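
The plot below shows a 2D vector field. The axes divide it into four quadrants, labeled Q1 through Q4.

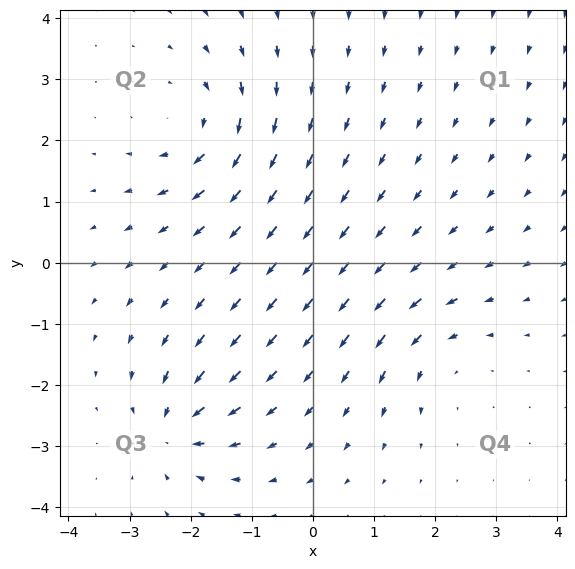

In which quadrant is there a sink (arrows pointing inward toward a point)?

Q3

The sink sits at approximately (-2.3, -2.7), which lies in quadrant Q3. The divergence there is about -5, negative as expected for a sink.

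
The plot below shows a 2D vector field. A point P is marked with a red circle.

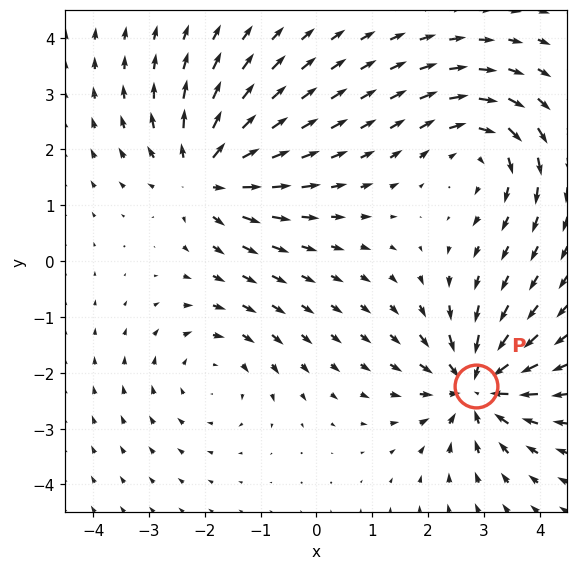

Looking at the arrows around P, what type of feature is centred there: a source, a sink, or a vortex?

sink

At P (2.9, -2.2) the arrows converge inward. Divergence about -6, curl ≈0 — negative divergence with near-zero curl is a sink.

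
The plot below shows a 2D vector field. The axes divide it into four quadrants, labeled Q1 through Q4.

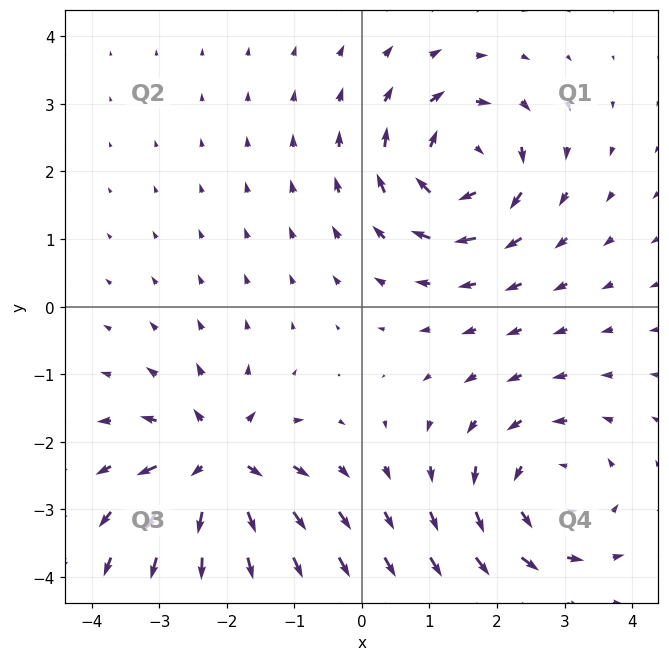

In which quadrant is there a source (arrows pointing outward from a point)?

The source sits at approximately (-2.1, -2.3), which lies in quadrant Q3. The divergence there is about +6, positive as expected for a source.

Q3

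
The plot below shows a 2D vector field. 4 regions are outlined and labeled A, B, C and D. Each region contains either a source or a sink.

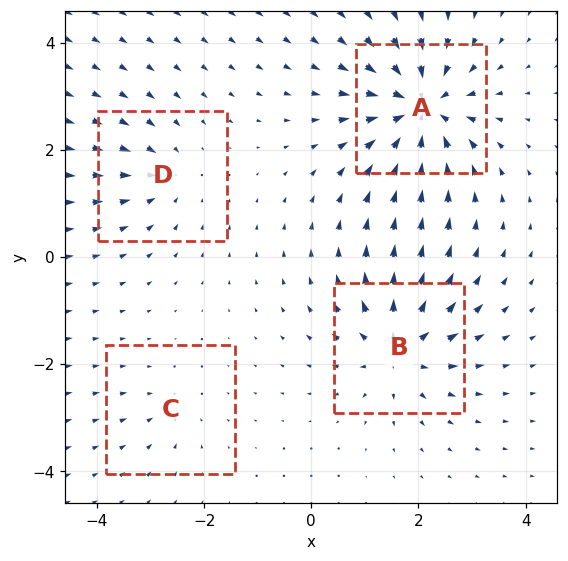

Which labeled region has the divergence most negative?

A

Divergence at each region's feature centre — A: about -9, B: about +6, C: about -3, D: about -4. Region A is most negative.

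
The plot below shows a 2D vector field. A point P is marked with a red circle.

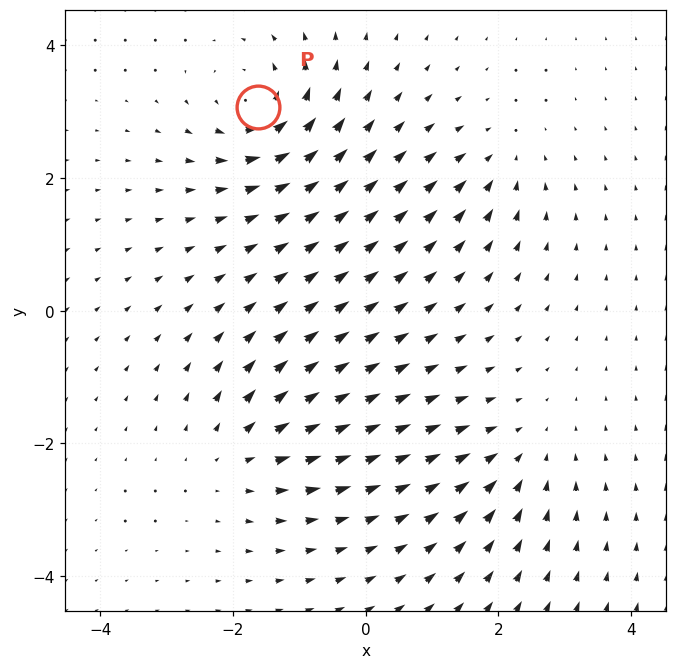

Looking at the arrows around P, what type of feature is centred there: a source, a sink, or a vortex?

vortex

At P (-1.6, 3.1) the arrows circulate counterclockwise. Divergence ≈0, curl about +6 — near-zero divergence with nonzero curl is a vortex.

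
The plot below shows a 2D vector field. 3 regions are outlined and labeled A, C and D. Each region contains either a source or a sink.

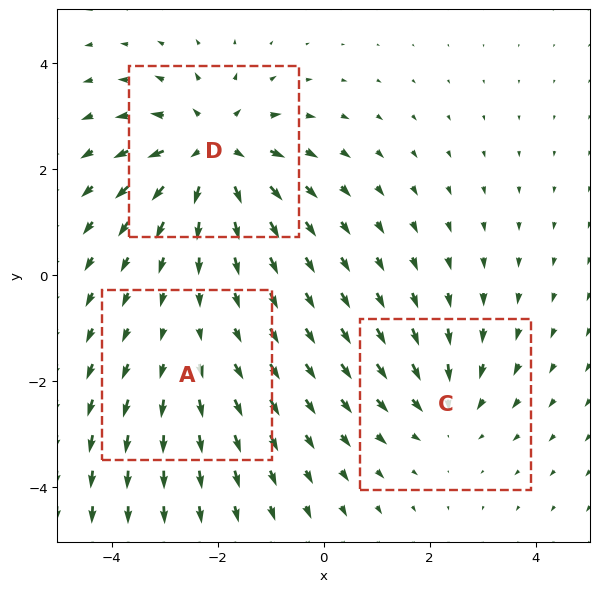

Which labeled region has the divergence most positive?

D

Divergence at each region's feature centre — A: about +2, C: about -3, D: about +5. Region D is most positive.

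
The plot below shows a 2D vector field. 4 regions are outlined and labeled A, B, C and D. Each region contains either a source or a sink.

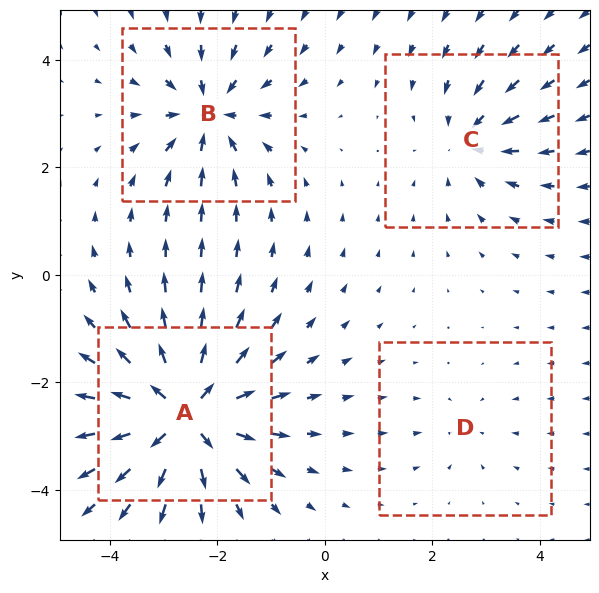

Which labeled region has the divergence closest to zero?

Divergence at each region's feature centre — A: about +9, B: about -5, C: about -4, D: about -2. Region D is closest to zero.

D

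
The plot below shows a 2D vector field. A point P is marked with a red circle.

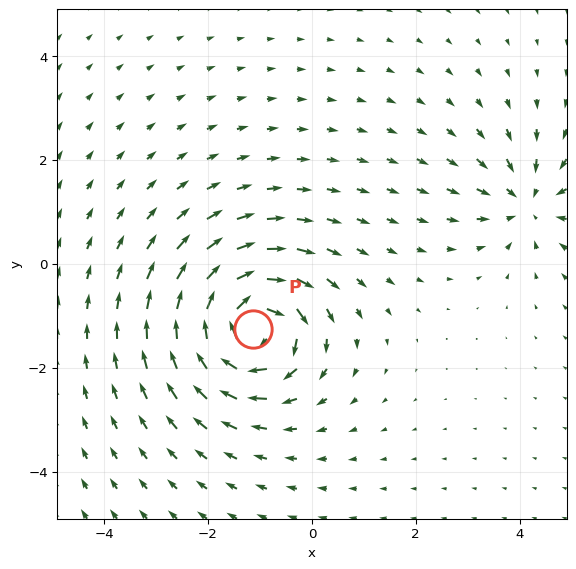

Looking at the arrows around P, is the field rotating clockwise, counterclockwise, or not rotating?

Near P at (-1.1, -1.2) the arrows circulate clockwise. The curl (z-component) there is about -6; negative curl means clockwise rotation.

clockwise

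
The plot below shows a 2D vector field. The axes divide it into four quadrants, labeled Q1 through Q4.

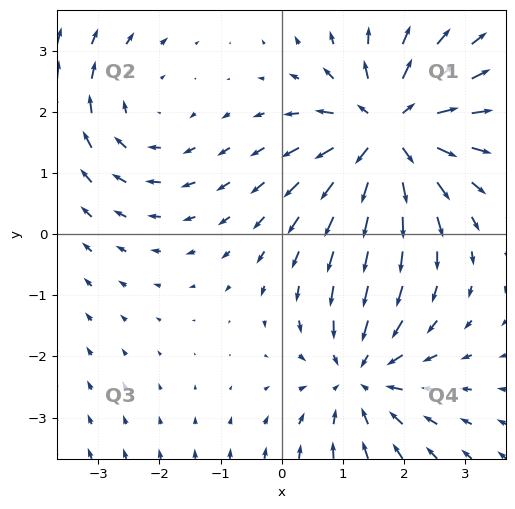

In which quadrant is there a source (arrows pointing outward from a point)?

The source sits at approximately (1.7, 1.7), which lies in quadrant Q1. The divergence there is about +6, positive as expected for a source.

Q1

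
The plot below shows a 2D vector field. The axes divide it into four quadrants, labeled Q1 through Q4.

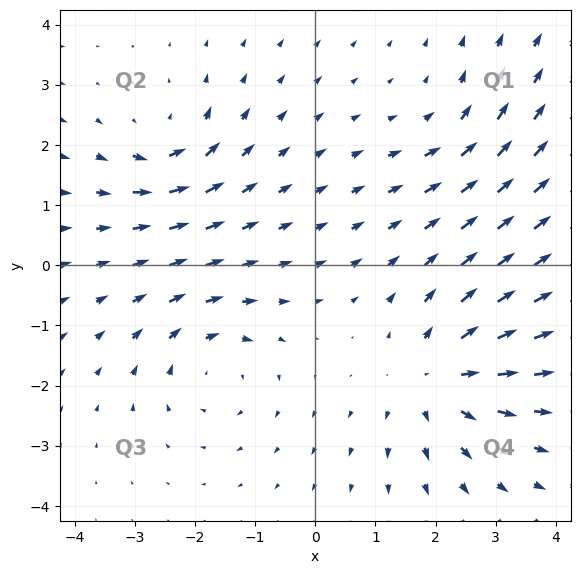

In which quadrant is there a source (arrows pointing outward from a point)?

Q4

The source sits at approximately (2.0, -1.9), which lies in quadrant Q4. The divergence there is about +5, positive as expected for a source.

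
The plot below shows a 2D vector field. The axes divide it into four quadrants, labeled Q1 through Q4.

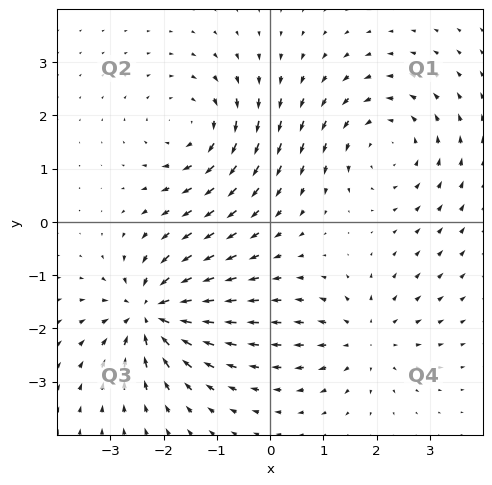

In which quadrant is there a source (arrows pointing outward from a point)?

Q4

The source sits at approximately (1.8, -2.2), which lies in quadrant Q4. The divergence there is about +4, positive as expected for a source.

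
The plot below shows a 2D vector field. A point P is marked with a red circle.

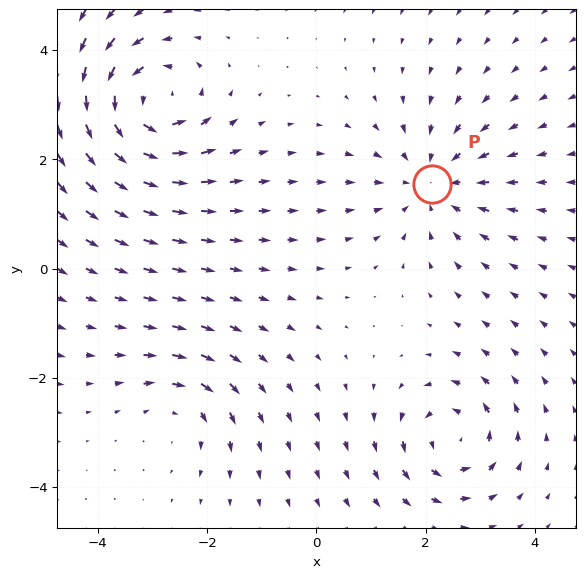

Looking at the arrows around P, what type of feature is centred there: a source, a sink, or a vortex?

At P (2.1, 1.6) the arrows converge inward. Divergence about -4, curl ≈0 — negative divergence with near-zero curl is a sink.

sink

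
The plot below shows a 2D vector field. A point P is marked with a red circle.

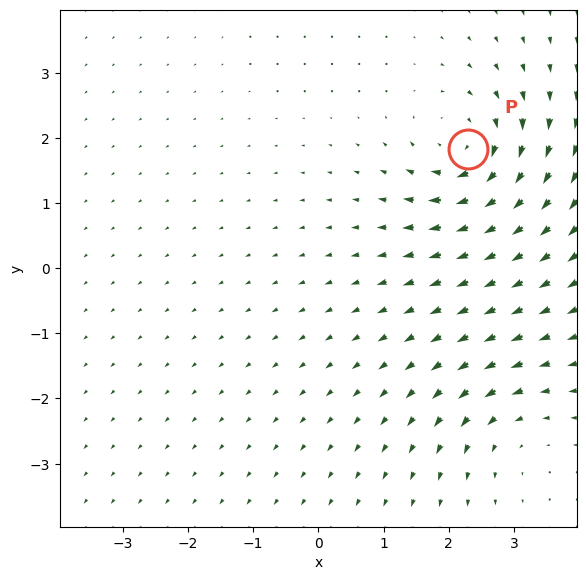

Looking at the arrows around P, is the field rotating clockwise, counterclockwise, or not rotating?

clockwise

Near P at (2.3, 1.8) the arrows circulate clockwise. The curl (z-component) there is about -6; negative curl means clockwise rotation.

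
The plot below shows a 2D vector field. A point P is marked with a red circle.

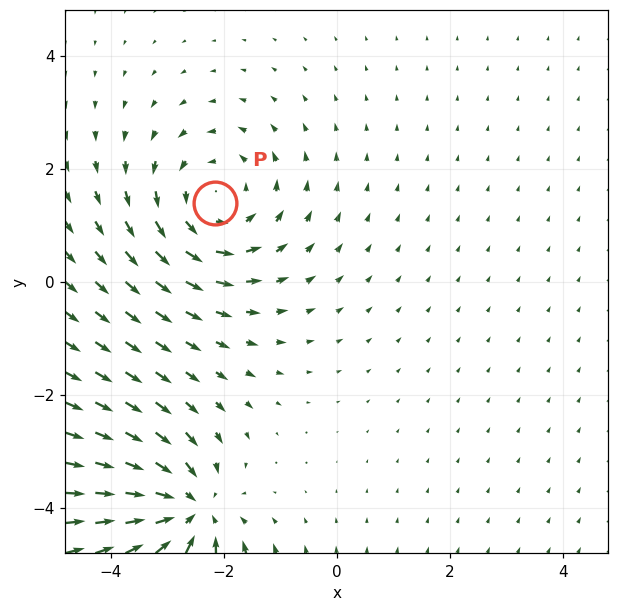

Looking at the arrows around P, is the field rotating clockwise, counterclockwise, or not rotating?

Near P at (-2.2, 1.4) the arrows circulate counterclockwise. The curl (z-component) there is about +3; positive curl means counterclockwise rotation.

counterclockwise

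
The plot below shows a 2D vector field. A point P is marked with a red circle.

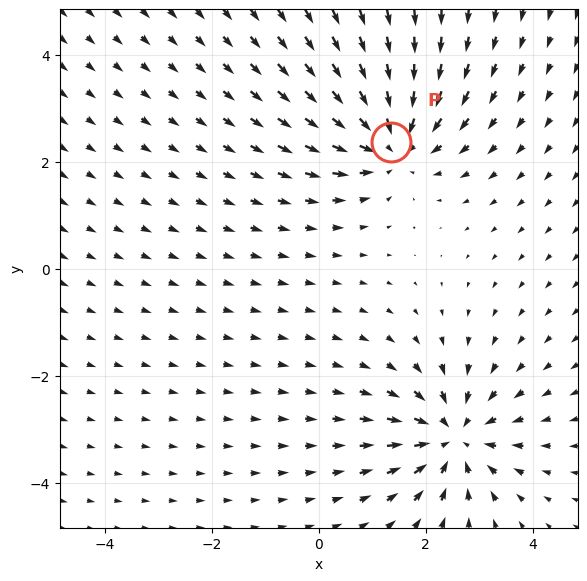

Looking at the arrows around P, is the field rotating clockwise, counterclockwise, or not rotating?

Near P at (1.4, 2.4) the arrows show no circulation. The curl there is ≈0.

not rotating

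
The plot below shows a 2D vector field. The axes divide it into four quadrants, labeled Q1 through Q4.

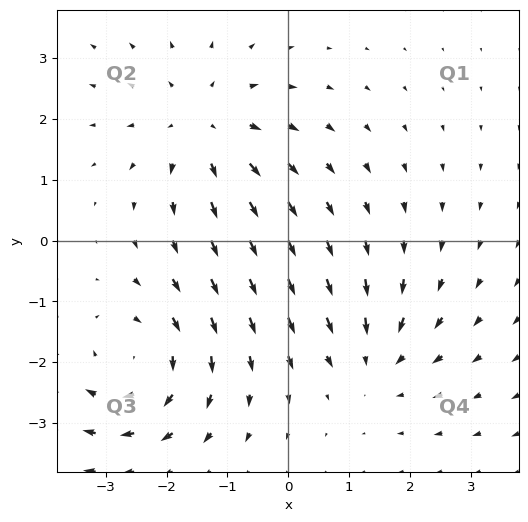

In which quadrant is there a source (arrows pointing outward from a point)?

The source sits at approximately (-1.4, 1.9), which lies in quadrant Q2. The divergence there is about +3, positive as expected for a source.

Q2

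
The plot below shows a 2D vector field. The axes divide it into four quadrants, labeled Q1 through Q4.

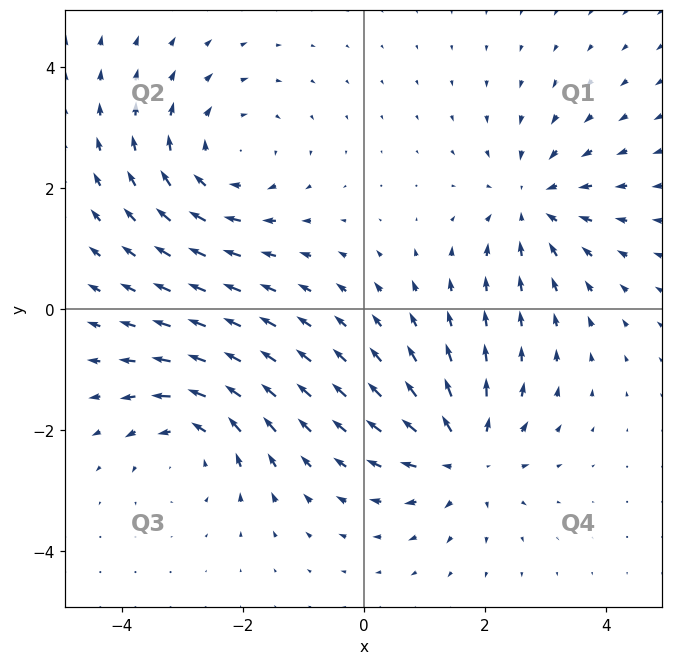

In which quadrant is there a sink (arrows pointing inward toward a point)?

Q1

The sink sits at approximately (2.8, 1.7), which lies in quadrant Q1. The divergence there is about -4, negative as expected for a sink.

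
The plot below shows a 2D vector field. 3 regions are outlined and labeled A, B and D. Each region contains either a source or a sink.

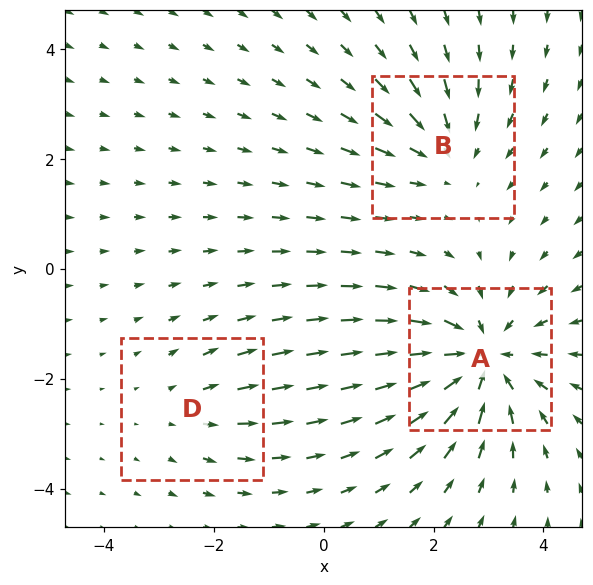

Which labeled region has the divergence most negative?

Divergence at each region's feature centre — A: about -5, B: about -3, D: about +2. Region A is most negative.

A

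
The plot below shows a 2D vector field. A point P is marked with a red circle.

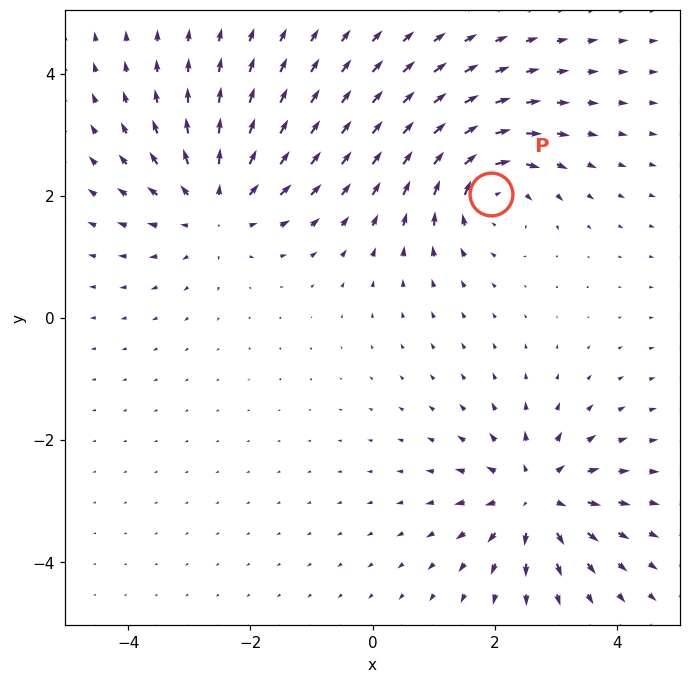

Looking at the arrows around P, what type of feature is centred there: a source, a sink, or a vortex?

At P (1.9, 2.0) the arrows circulate clockwise. Divergence ≈0, curl about -5 — near-zero divergence with nonzero curl is a vortex.

vortex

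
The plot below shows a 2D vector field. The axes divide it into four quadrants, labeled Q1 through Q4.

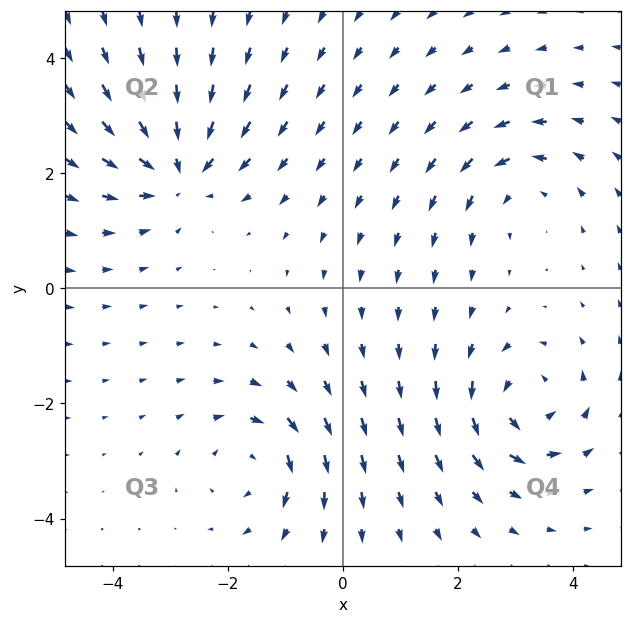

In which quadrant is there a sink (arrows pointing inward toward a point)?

Q2

The sink sits at approximately (-2.9, 2.1), which lies in quadrant Q2. The divergence there is about -6, negative as expected for a sink.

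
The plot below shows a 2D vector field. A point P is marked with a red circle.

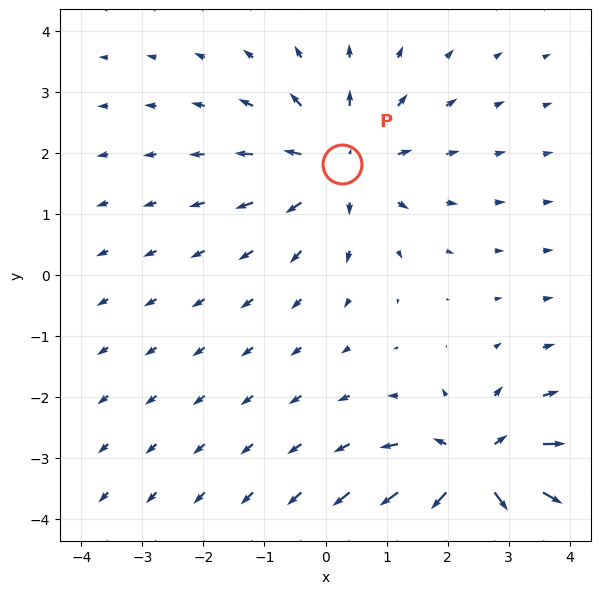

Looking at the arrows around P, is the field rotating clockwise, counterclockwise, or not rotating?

Near P at (0.3, 1.8) the arrows show no circulation. The curl there is ≈0.

not rotating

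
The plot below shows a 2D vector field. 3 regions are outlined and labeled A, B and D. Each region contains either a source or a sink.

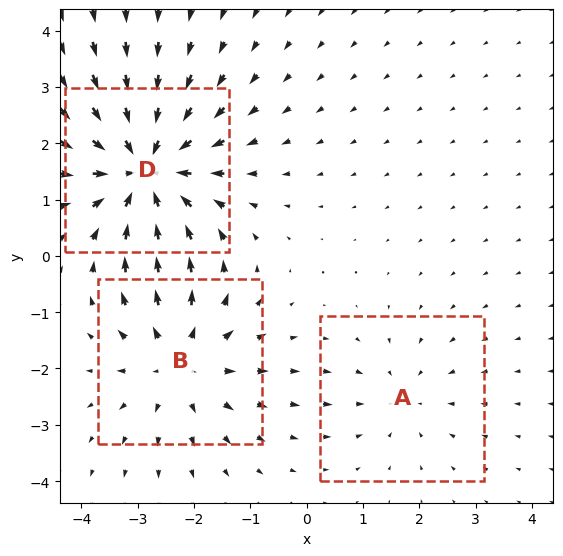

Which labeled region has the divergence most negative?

D

Divergence at each region's feature centre — A: about -2, B: about +3, D: about -4. Region D is most negative.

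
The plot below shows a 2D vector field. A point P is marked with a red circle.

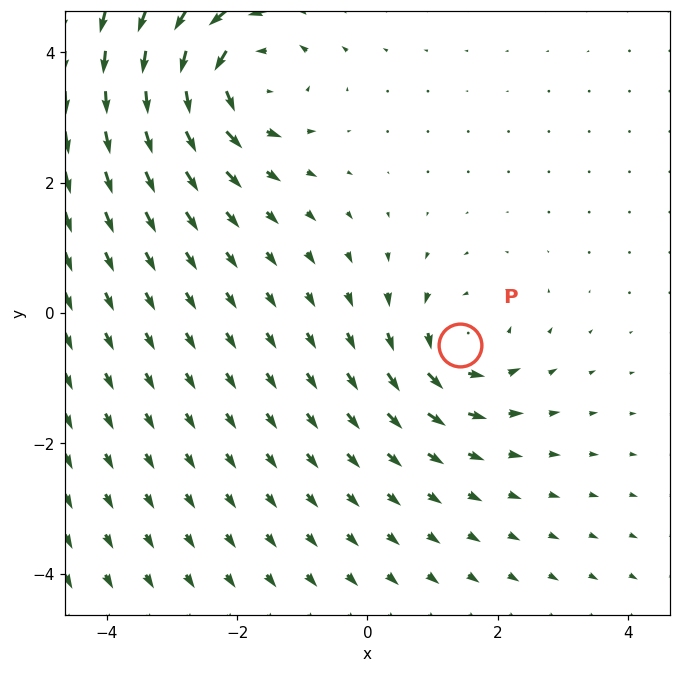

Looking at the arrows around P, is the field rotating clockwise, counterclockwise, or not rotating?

counterclockwise

Near P at (1.4, -0.5) the arrows circulate counterclockwise. The curl (z-component) there is about +4; positive curl means counterclockwise rotation.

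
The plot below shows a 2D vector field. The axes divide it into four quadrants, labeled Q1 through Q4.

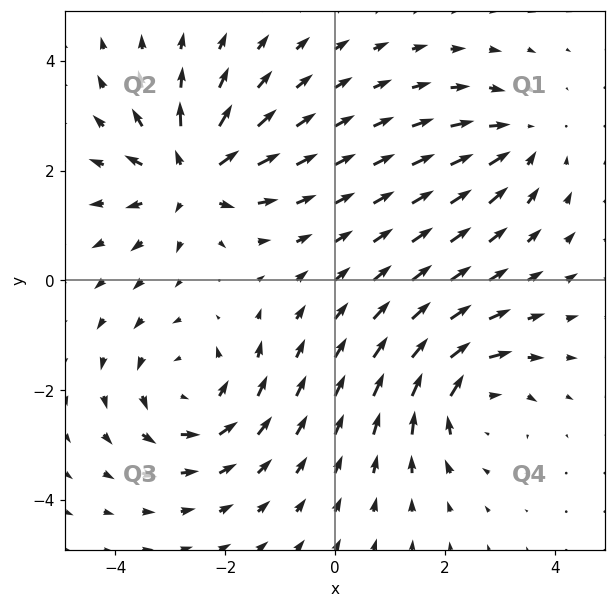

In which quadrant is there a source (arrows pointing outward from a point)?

Q2

The source sits at approximately (-2.6, 1.9), which lies in quadrant Q2. The divergence there is about +6, positive as expected for a source.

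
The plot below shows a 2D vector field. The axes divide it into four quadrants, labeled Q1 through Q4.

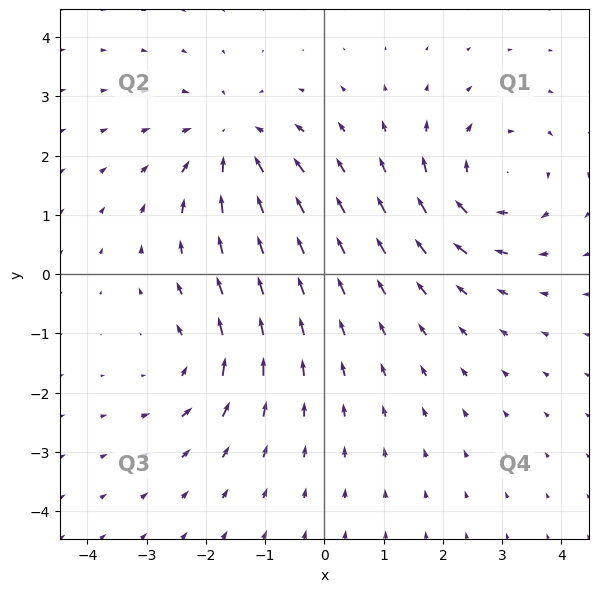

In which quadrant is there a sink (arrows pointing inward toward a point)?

Q2

The sink sits at approximately (-1.6, 2.2), which lies in quadrant Q2. The divergence there is about -4, negative as expected for a sink.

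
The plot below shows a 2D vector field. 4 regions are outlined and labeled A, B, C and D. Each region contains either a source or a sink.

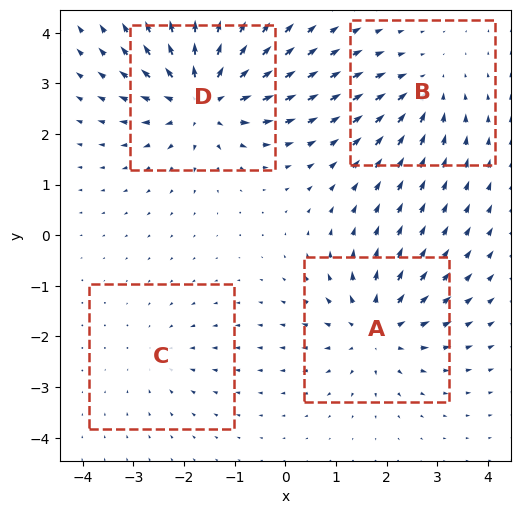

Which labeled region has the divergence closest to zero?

C

Divergence at each region's feature centre — A: about +5, B: about -4, C: about -2, D: about +7. Region C is closest to zero.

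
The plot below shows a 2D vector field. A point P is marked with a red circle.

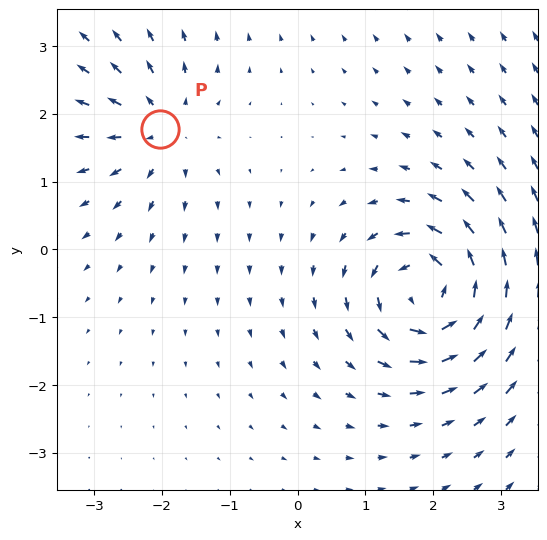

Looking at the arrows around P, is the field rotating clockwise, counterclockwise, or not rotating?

Near P at (-2.0, 1.8) the arrows show no circulation. The curl there is ≈0.

not rotating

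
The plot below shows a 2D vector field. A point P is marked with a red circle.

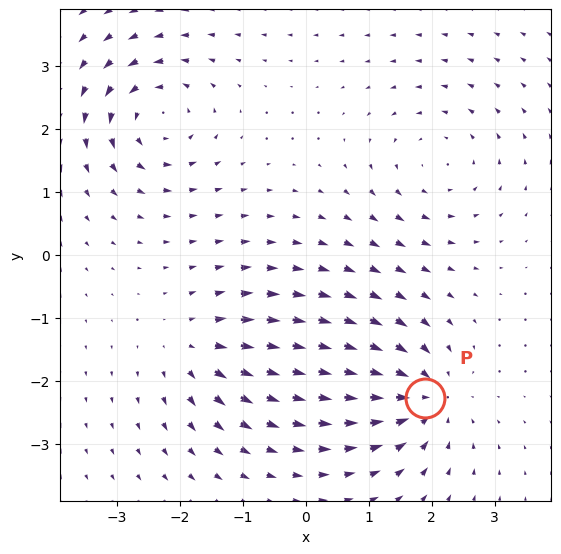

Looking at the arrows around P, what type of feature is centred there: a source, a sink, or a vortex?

At P (1.9, -2.3) the arrows converge inward. Divergence about -6, curl ≈0 — negative divergence with near-zero curl is a sink.

sink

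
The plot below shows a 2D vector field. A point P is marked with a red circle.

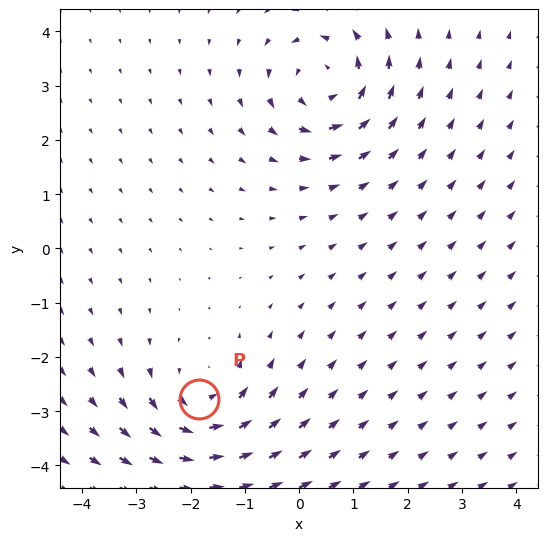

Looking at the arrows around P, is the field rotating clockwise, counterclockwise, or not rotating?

counterclockwise

Near P at (-1.8, -2.8) the arrows circulate counterclockwise. The curl (z-component) there is about +5; positive curl means counterclockwise rotation.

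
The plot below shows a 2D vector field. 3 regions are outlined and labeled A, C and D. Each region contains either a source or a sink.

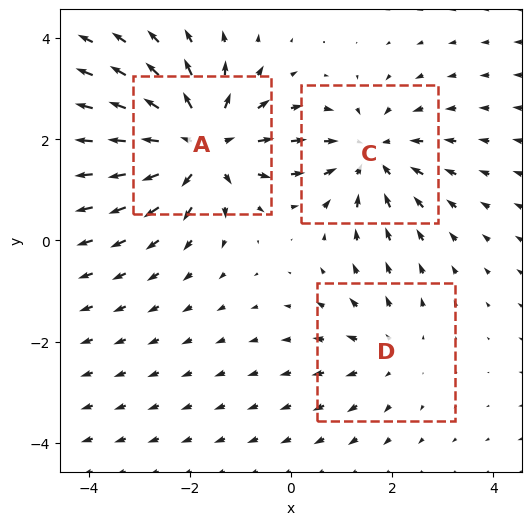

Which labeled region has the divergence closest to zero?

Divergence at each region's feature centre — A: about +5, C: about -3, D: about +2. Region D is closest to zero.

D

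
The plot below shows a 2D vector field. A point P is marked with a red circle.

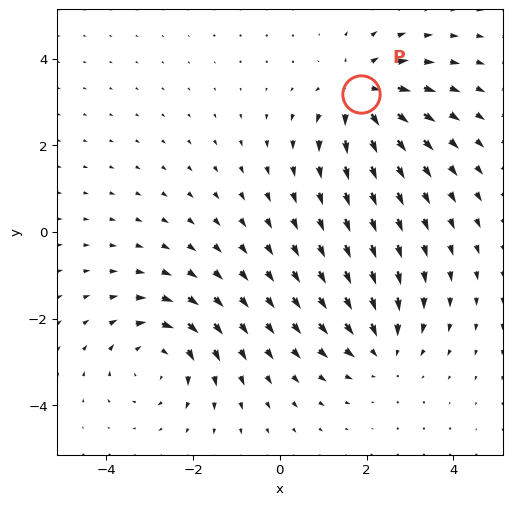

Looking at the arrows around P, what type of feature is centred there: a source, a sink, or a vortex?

At P (1.9, 3.2) the arrows spread outward. Divergence about +3, curl ≈0 — positive divergence with near-zero curl is a source.

source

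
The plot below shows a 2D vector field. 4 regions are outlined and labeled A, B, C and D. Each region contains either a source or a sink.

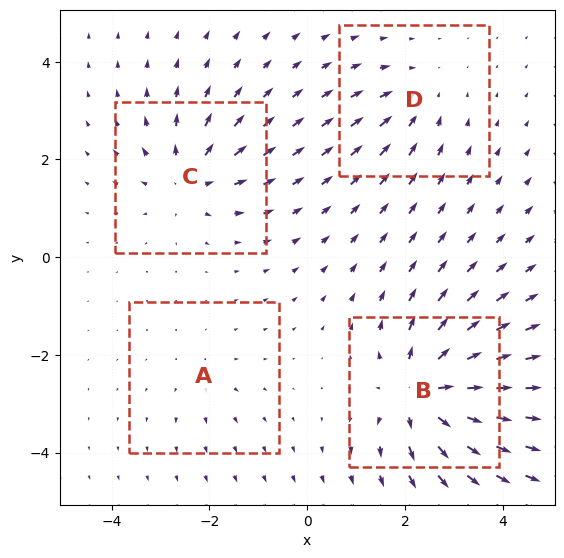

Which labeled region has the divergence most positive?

Divergence at each region's feature centre — A: about +2, B: about +8, C: about +5, D: about -4. Region B is most positive.

B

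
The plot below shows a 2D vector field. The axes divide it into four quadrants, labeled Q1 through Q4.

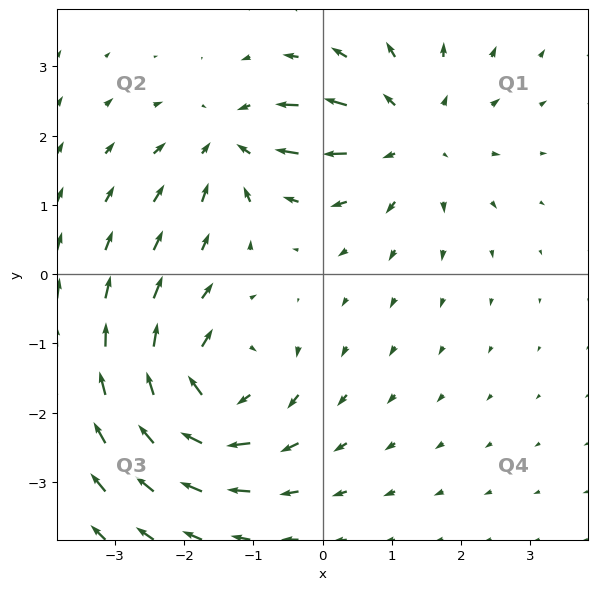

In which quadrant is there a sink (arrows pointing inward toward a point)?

Q2

The sink sits at approximately (-1.3, 1.9), which lies in quadrant Q2. The divergence there is about -4, negative as expected for a sink.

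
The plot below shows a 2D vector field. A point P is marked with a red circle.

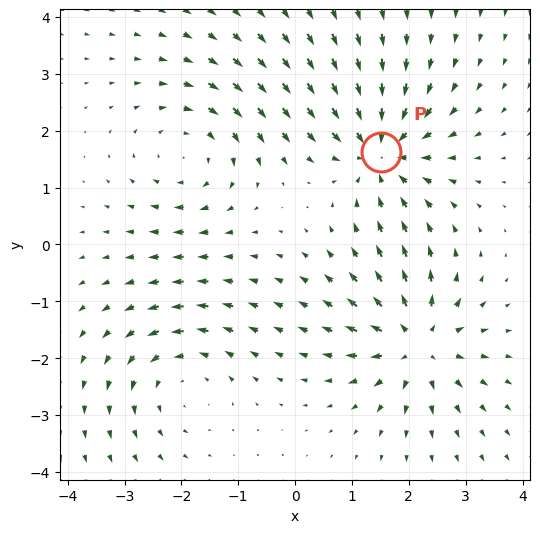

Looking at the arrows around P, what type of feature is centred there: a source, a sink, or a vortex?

At P (1.5, 1.6) the arrows converge inward. Divergence about -5, curl ≈0 — negative divergence with near-zero curl is a sink.

sink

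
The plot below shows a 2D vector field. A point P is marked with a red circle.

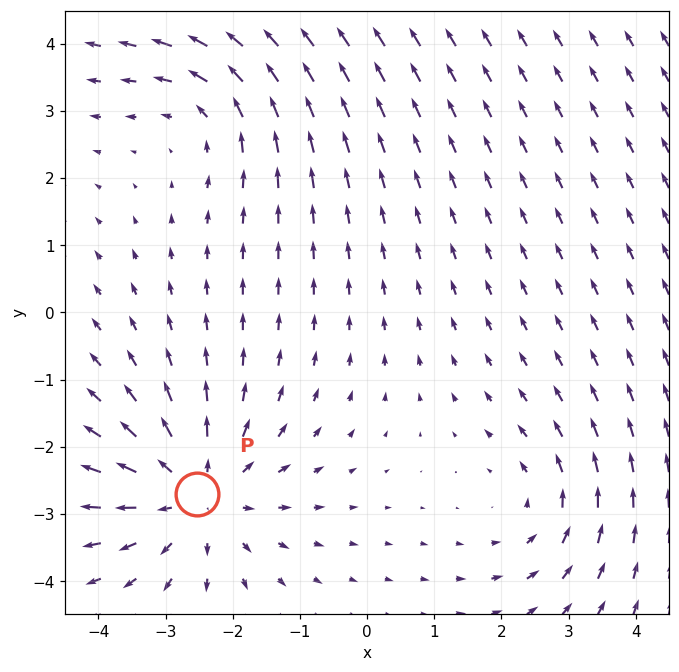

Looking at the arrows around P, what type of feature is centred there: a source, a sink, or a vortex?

source

At P (-2.5, -2.7) the arrows spread outward. Divergence about +4, curl ≈0 — positive divergence with near-zero curl is a source.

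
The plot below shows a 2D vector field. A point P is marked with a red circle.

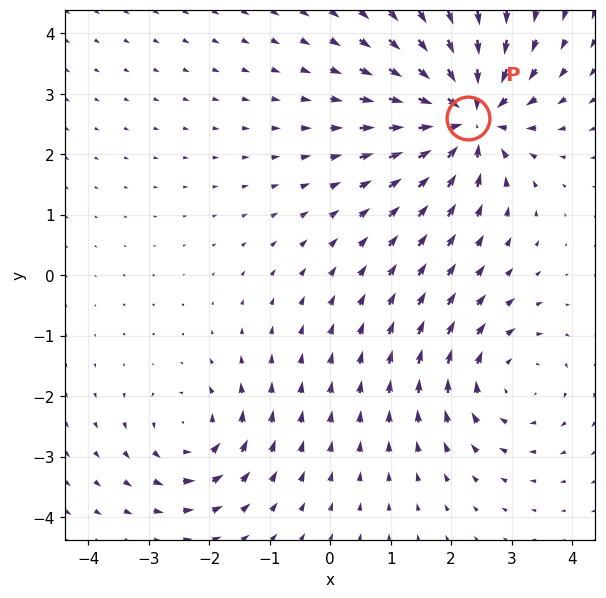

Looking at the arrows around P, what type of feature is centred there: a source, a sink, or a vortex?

sink

At P (2.3, 2.6) the arrows converge inward. Divergence about -6, curl ≈0 — negative divergence with near-zero curl is a sink.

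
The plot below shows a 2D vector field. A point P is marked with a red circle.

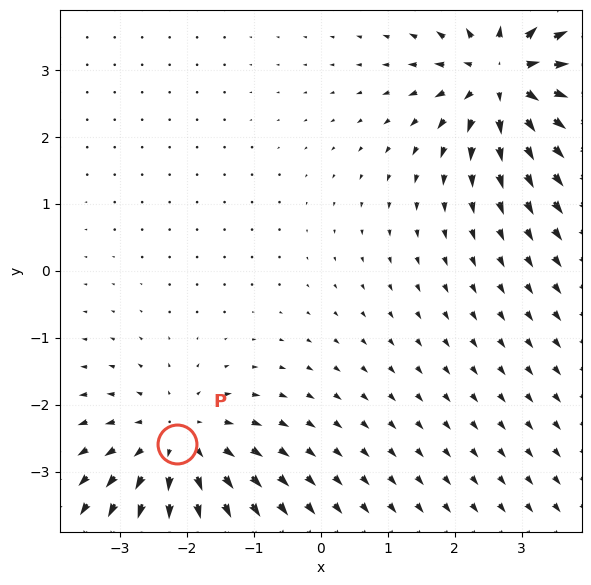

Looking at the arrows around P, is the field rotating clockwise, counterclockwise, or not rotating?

Near P at (-2.1, -2.6) the arrows show no circulation. The curl there is ≈0.

not rotating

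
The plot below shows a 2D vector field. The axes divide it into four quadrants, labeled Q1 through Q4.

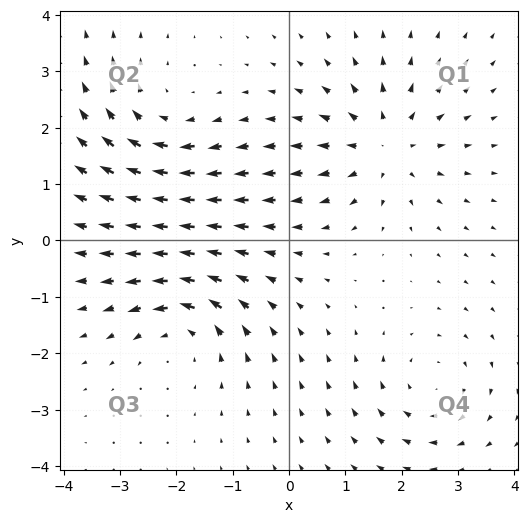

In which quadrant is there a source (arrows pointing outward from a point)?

Q1

The source sits at approximately (1.7, 1.7), which lies in quadrant Q1. The divergence there is about +5, positive as expected for a source.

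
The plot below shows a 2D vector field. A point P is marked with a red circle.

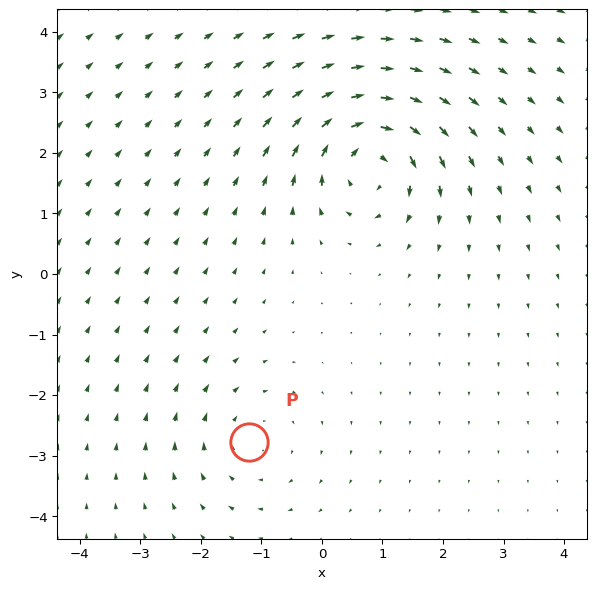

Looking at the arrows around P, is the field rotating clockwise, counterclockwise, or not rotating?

clockwise

Near P at (-1.2, -2.8) the arrows circulate clockwise. The curl (z-component) there is about -2; negative curl means clockwise rotation.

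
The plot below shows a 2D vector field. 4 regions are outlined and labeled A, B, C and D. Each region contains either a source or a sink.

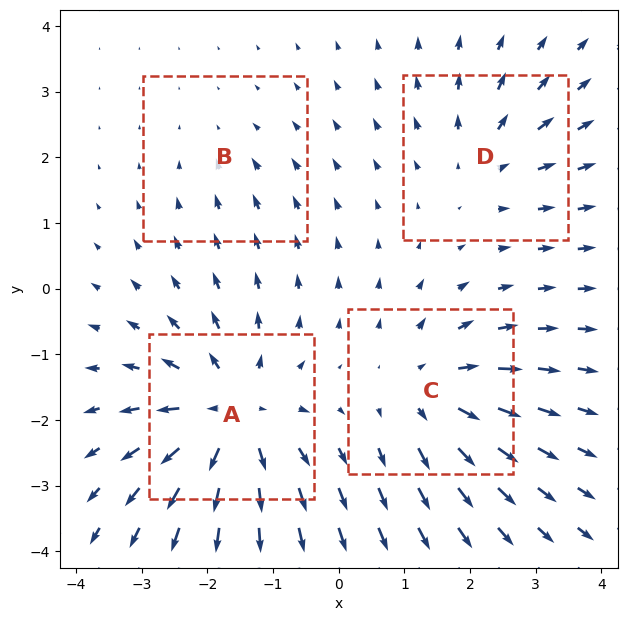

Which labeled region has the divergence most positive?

Divergence at each region's feature centre — A: about +8, B: about -2, C: about +5, D: about +4. Region A is most positive.

A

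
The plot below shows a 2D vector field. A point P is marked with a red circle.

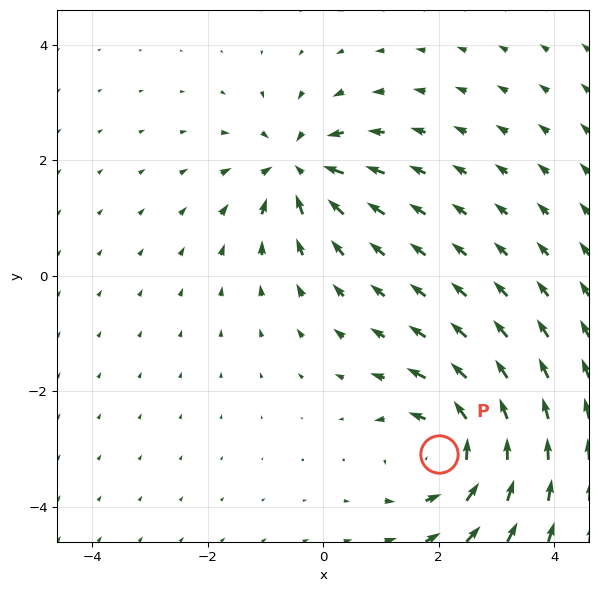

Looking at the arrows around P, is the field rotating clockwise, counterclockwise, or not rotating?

Near P at (2.0, -3.1) the arrows circulate counterclockwise. The curl (z-component) there is about +4; positive curl means counterclockwise rotation.

counterclockwise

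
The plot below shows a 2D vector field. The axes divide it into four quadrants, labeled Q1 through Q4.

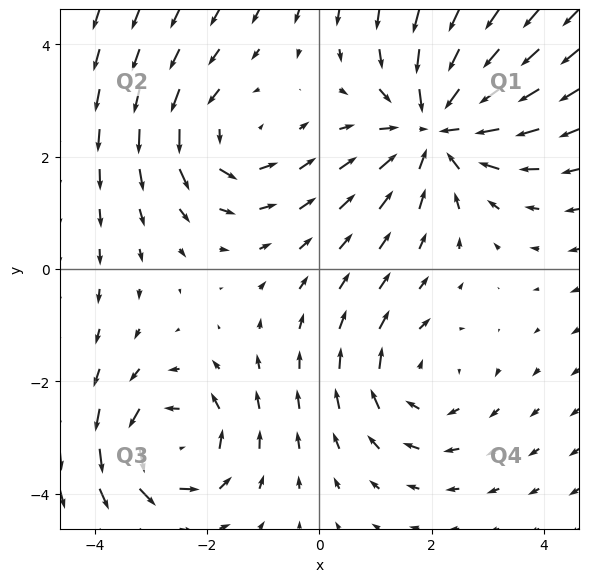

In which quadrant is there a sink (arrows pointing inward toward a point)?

Q1

The sink sits at approximately (2.1, 2.5), which lies in quadrant Q1. The divergence there is about -4, negative as expected for a sink.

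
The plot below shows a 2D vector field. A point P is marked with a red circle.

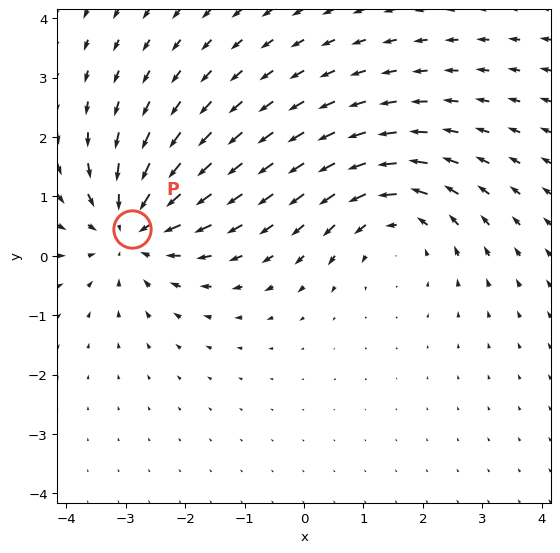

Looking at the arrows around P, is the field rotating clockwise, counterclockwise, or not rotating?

not rotating

Near P at (-2.9, 0.5) the arrows show no circulation. The curl there is ≈0.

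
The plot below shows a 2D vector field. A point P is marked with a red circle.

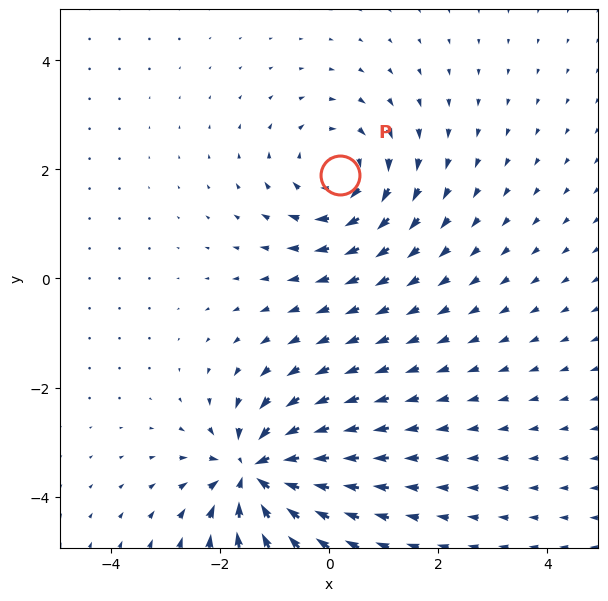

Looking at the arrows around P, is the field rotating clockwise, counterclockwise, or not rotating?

clockwise

Near P at (0.2, 1.9) the arrows circulate clockwise. The curl (z-component) there is about -3; negative curl means clockwise rotation.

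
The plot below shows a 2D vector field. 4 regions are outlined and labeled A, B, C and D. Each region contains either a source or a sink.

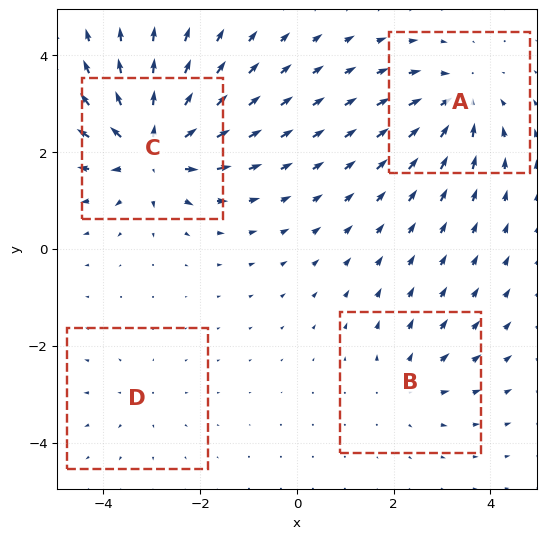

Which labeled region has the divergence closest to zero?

D

Divergence at each region's feature centre — A: about -5, B: about +3, C: about +8, D: about +2. Region D is closest to zero.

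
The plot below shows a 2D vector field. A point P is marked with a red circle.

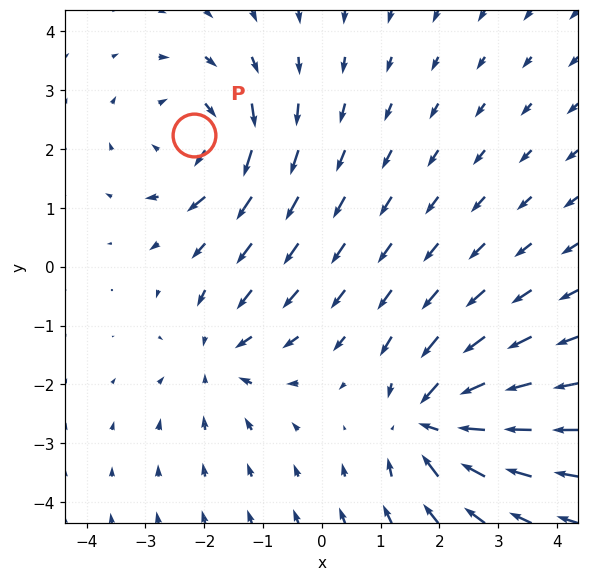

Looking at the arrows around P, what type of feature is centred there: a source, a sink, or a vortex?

At P (-2.2, 2.2) the arrows circulate clockwise. Divergence ≈0, curl about -4 — near-zero divergence with nonzero curl is a vortex.

vortex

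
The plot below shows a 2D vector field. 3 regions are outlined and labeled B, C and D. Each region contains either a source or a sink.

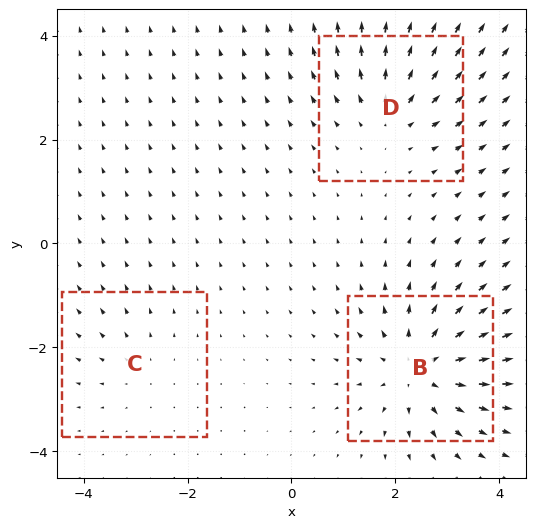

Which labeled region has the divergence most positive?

B

Divergence at each region's feature centre — B: about +5, C: about +2, D: about +3. Region B is most positive.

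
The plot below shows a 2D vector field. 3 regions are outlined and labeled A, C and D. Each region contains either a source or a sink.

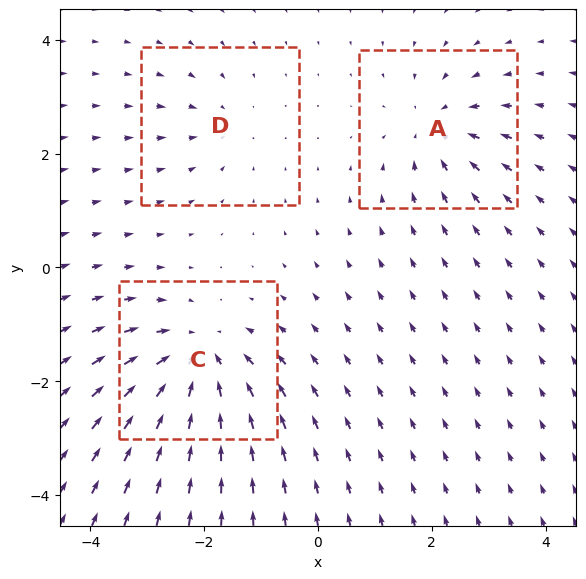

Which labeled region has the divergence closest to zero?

D

Divergence at each region's feature centre — A: about -4, C: about -5, D: about -2. Region D is closest to zero.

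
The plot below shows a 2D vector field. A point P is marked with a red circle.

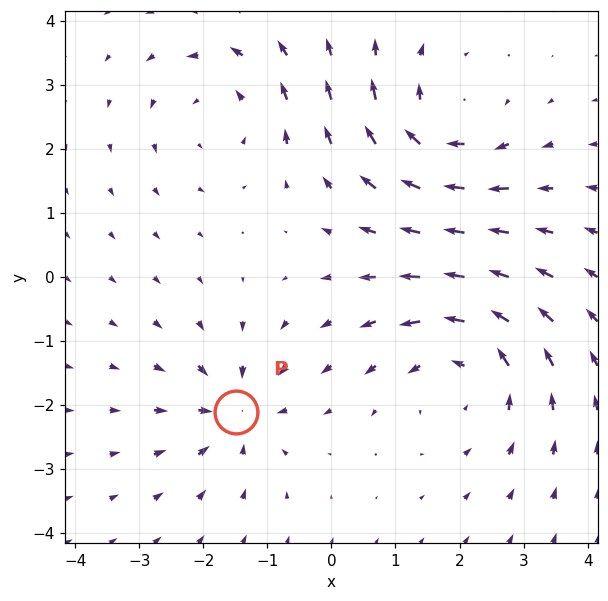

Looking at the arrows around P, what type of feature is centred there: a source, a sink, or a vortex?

sink

At P (-1.5, -2.1) the arrows converge inward. Divergence about -4, curl ≈0 — negative divergence with near-zero curl is a sink.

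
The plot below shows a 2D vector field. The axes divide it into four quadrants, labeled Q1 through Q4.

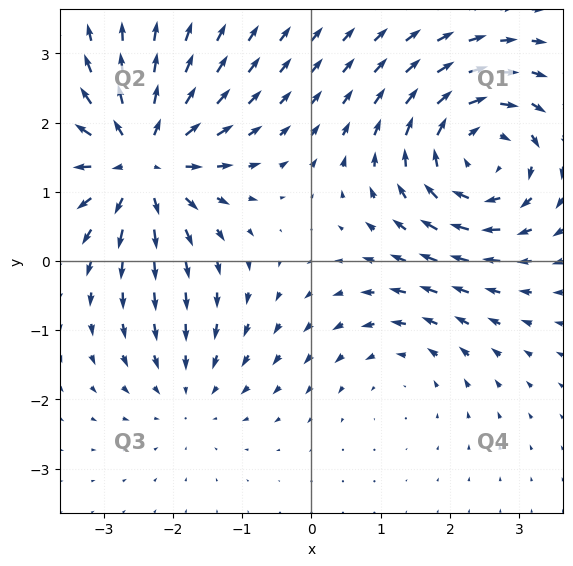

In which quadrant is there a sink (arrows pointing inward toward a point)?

The sink sits at approximately (-1.8, -1.9), which lies in quadrant Q3. The divergence there is about -2, negative as expected for a sink.

Q3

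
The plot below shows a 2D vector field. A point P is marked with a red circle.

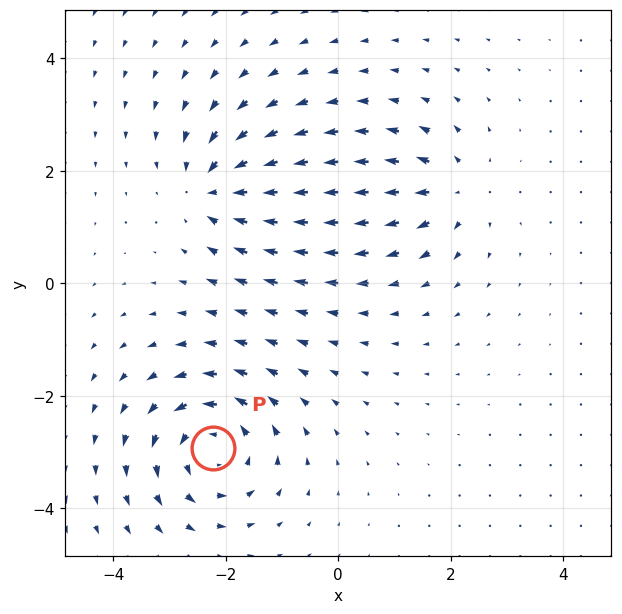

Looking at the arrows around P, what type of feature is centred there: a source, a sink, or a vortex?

At P (-2.2, -2.9) the arrows circulate counterclockwise. Divergence ≈0, curl about +5 — near-zero divergence with nonzero curl is a vortex.

vortex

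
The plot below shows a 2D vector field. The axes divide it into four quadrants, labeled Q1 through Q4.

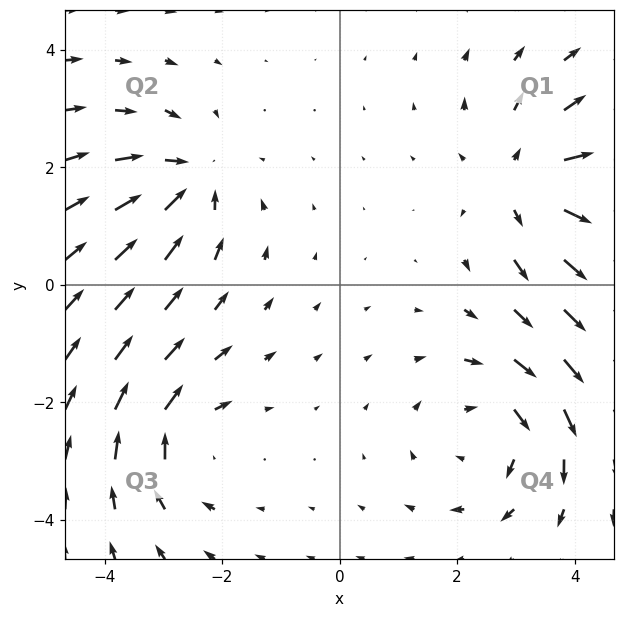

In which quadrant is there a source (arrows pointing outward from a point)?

The source sits at approximately (3.2, 1.7), which lies in quadrant Q1. The divergence there is about +5, positive as expected for a source.

Q1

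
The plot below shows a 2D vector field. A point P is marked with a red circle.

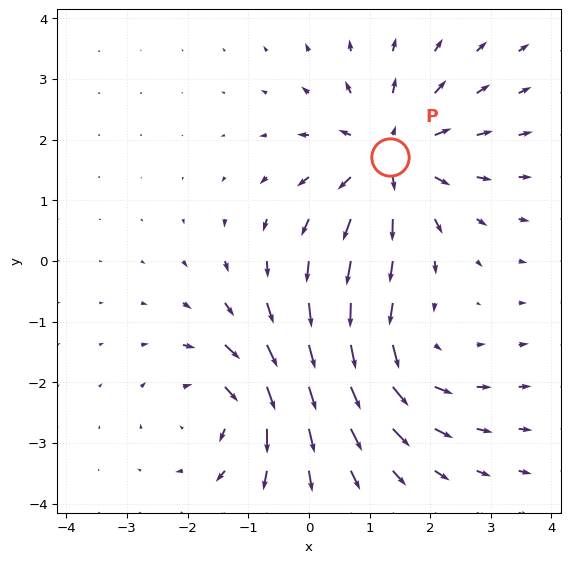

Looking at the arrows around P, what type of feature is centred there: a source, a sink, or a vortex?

source

At P (1.3, 1.7) the arrows spread outward. Divergence about +5, curl ≈0 — positive divergence with near-zero curl is a source.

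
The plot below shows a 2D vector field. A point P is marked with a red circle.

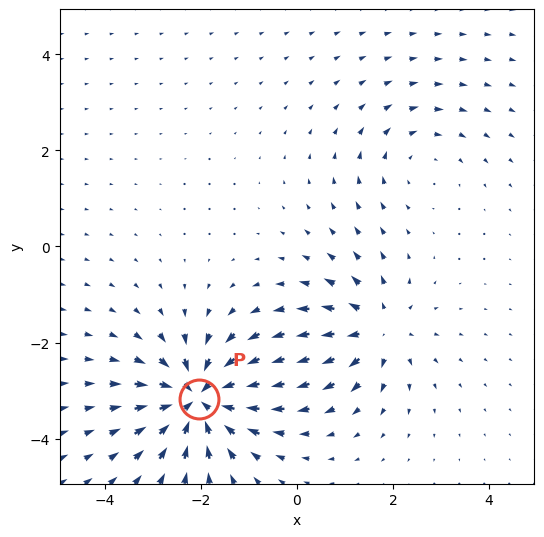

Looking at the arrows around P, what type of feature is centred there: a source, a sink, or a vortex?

sink

At P (-2.0, -3.2) the arrows converge inward. Divergence about -7, curl ≈0 — negative divergence with near-zero curl is a sink.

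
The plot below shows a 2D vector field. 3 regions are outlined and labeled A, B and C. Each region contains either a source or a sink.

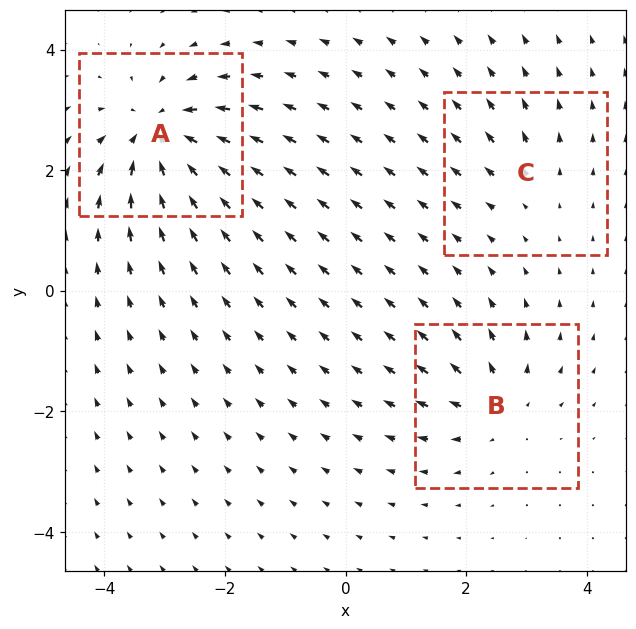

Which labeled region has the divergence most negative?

A

Divergence at each region's feature centre — A: about -6, B: about +4, C: about +2. Region A is most negative.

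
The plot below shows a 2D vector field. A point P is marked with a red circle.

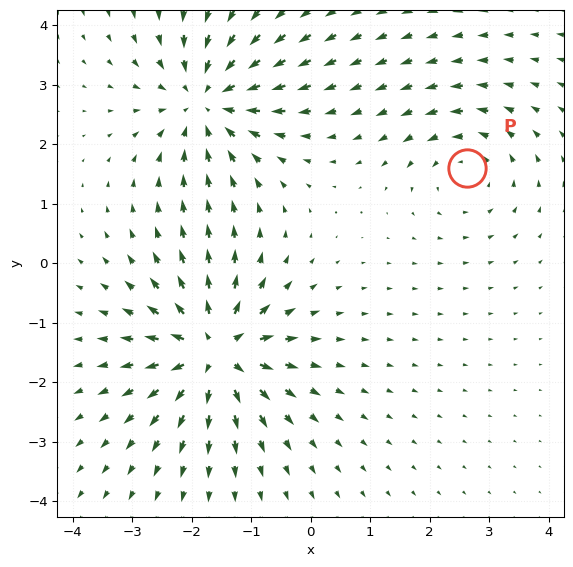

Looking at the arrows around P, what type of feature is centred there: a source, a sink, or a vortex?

At P (2.6, 1.6) the arrows circulate counterclockwise. Divergence ≈0, curl about +3 — near-zero divergence with nonzero curl is a vortex.

vortex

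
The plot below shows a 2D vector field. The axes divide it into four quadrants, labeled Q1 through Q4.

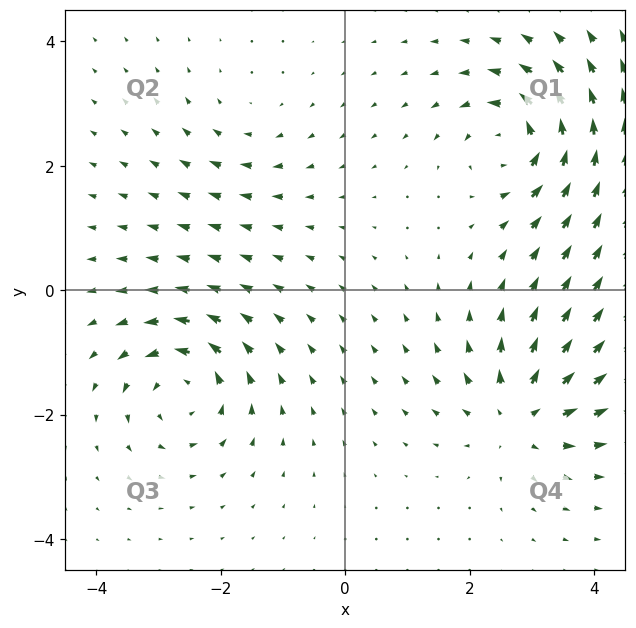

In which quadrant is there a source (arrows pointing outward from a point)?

The source sits at approximately (2.8, -2.0), which lies in quadrant Q4. The divergence there is about +6, positive as expected for a source.

Q4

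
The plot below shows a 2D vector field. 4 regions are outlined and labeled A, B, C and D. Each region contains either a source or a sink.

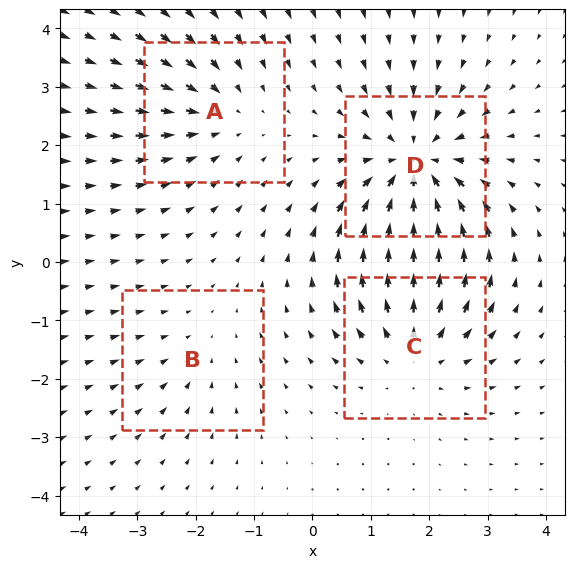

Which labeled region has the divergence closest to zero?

Divergence at each region's feature centre — A: about -3, B: about -2, C: about +4, D: about -6. Region B is closest to zero.

B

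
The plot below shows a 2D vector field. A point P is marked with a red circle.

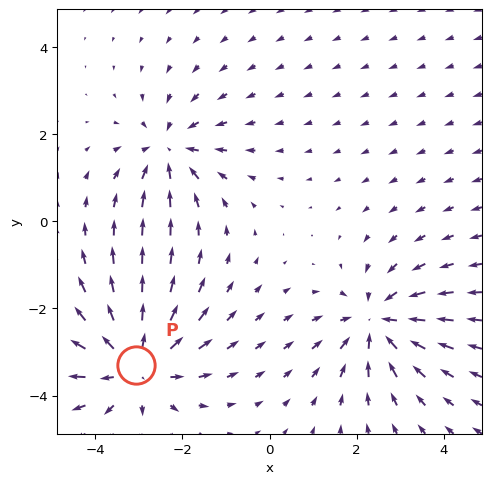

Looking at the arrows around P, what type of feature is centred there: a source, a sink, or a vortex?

source

At P (-3.1, -3.3) the arrows spread outward. Divergence about +4, curl ≈0 — positive divergence with near-zero curl is a source.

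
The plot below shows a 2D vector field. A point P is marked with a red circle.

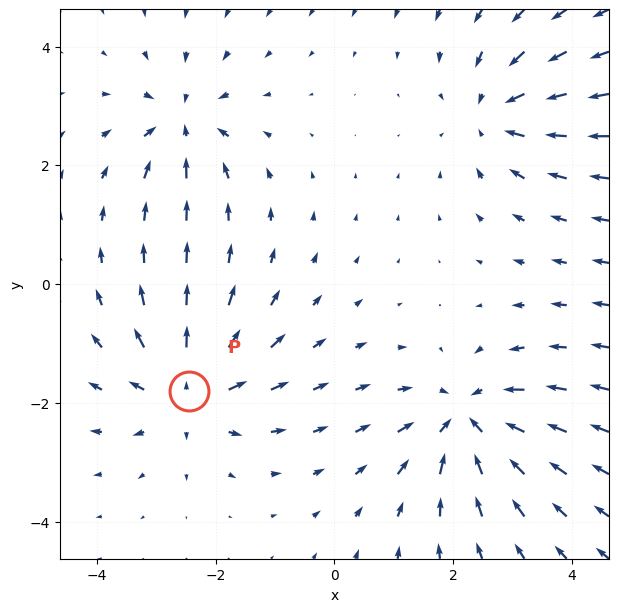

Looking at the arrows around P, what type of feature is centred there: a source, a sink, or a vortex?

At P (-2.5, -1.8) the arrows spread outward. Divergence about +4, curl ≈0 — positive divergence with near-zero curl is a source.

source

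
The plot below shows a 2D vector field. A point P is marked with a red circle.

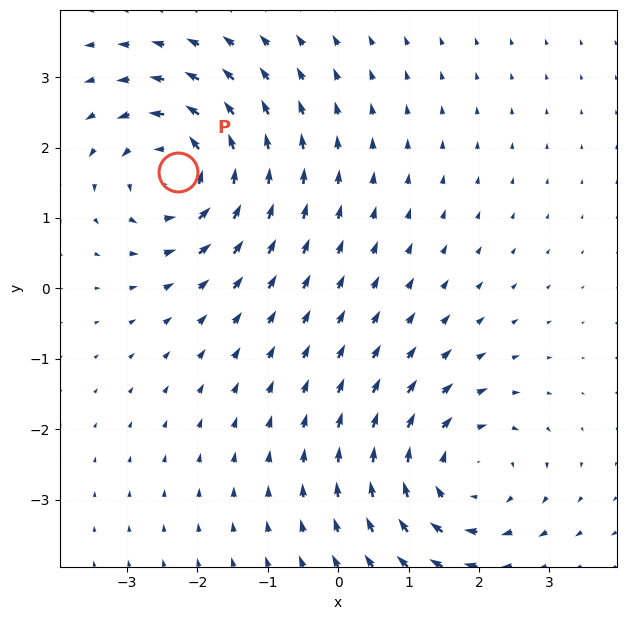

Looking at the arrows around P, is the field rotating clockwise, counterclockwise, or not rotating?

counterclockwise

Near P at (-2.3, 1.7) the arrows circulate counterclockwise. The curl (z-component) there is about +6; positive curl means counterclockwise rotation.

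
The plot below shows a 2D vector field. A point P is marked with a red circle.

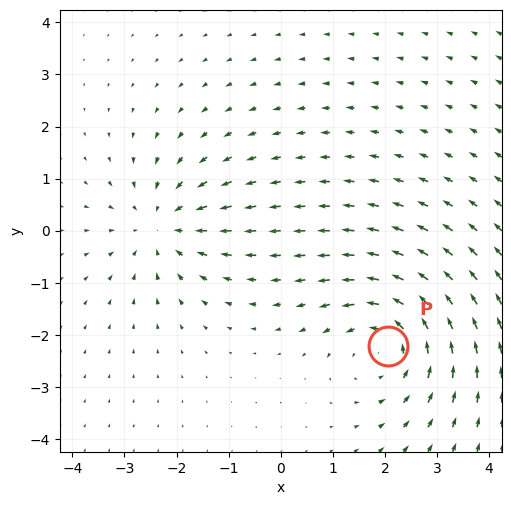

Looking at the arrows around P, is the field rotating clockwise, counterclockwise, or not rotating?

counterclockwise

Near P at (2.1, -2.2) the arrows circulate counterclockwise. The curl (z-component) there is about +3; positive curl means counterclockwise rotation.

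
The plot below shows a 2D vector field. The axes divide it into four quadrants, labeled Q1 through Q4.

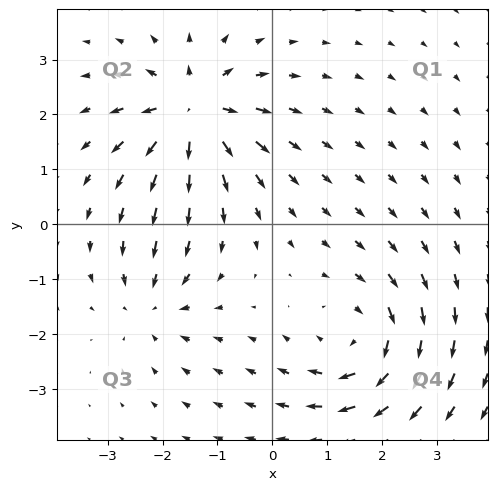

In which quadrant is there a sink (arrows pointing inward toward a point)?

Q3

The sink sits at approximately (-2.2, -1.4), which lies in quadrant Q3. The divergence there is about -3, negative as expected for a sink.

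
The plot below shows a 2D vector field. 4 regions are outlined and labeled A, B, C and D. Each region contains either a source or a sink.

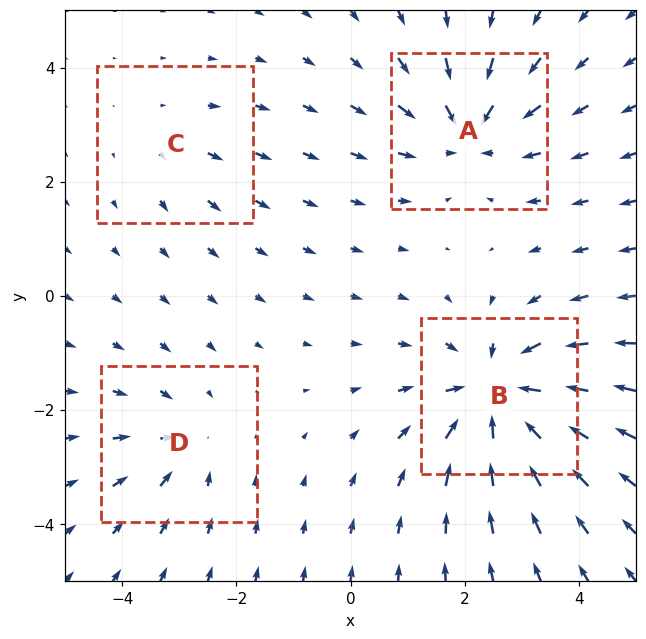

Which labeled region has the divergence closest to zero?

Divergence at each region's feature centre — A: about -5, B: about -7, C: about +2, D: about -3. Region C is closest to zero.

C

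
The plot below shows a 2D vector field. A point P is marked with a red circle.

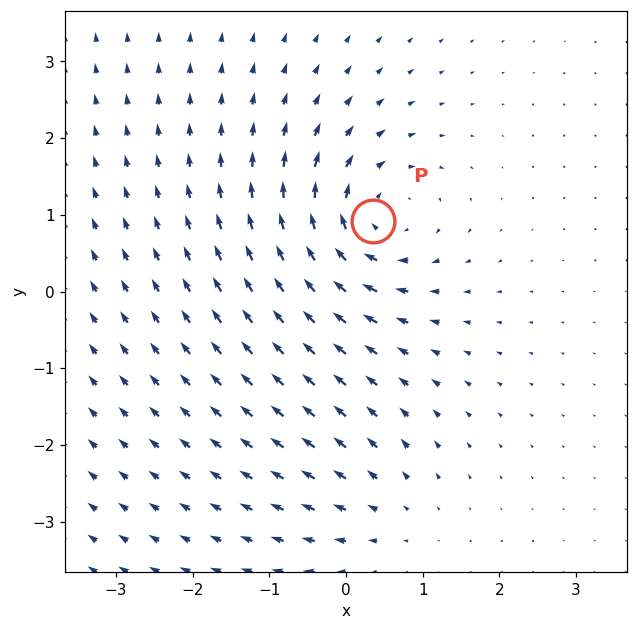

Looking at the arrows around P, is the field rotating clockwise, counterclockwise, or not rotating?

clockwise

Near P at (0.4, 0.9) the arrows circulate clockwise. The curl (z-component) there is about -5; negative curl means clockwise rotation.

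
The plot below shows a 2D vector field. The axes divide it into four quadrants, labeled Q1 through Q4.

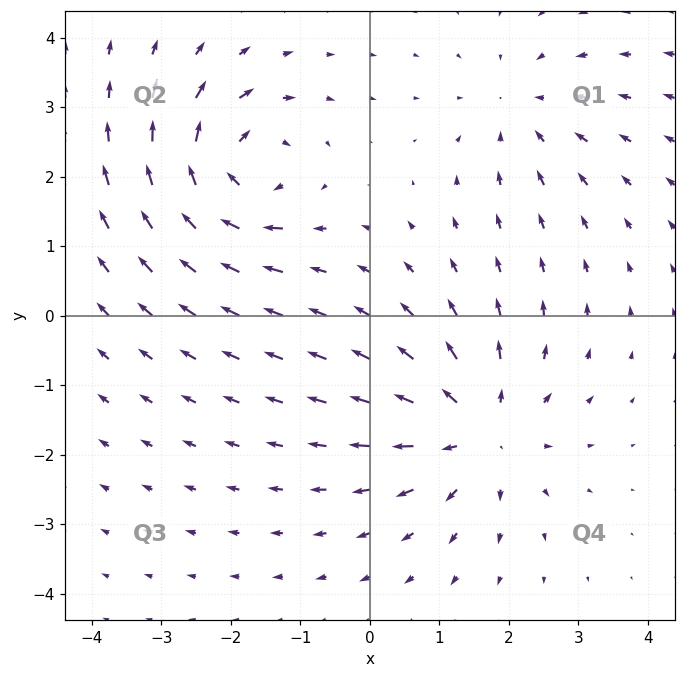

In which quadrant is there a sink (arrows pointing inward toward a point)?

The sink sits at approximately (2.2, 3.0), which lies in quadrant Q1. The divergence there is about -3, negative as expected for a sink.

Q1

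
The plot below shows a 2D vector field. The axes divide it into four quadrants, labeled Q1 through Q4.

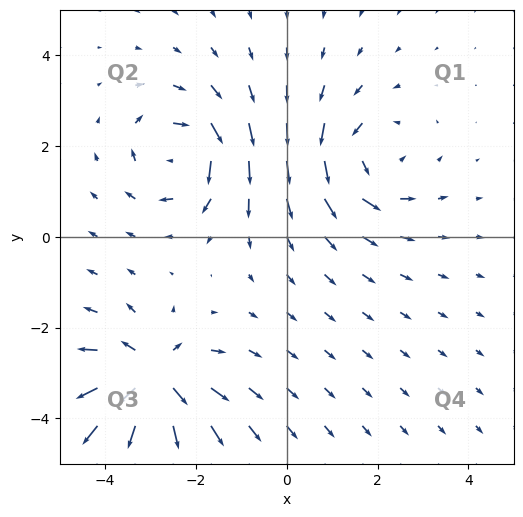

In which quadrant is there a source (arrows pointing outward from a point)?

The source sits at approximately (-2.9, -3.1), which lies in quadrant Q3. The divergence there is about +6, positive as expected for a source.

Q3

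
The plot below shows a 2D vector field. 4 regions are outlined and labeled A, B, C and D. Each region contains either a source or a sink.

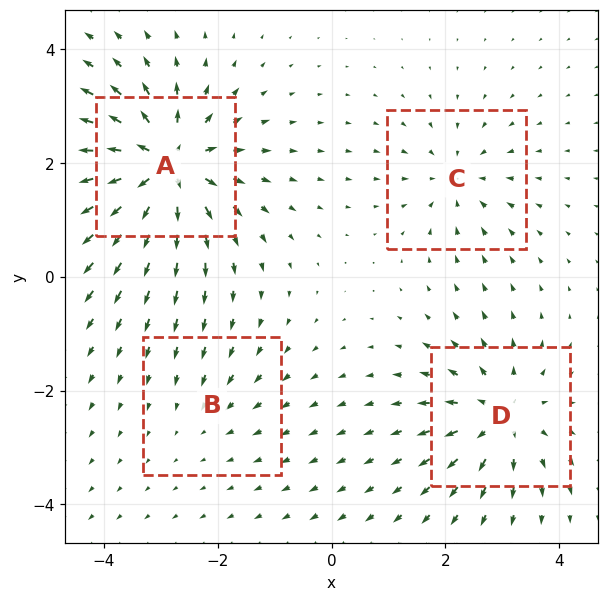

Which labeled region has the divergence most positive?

A

Divergence at each region's feature centre — A: about +9, B: about -2, C: about -4, D: about +6. Region A is most positive.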